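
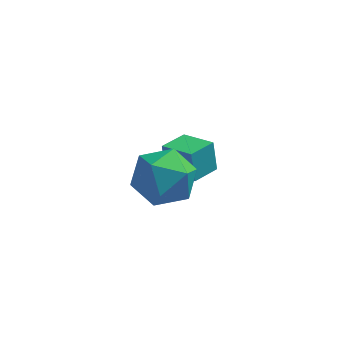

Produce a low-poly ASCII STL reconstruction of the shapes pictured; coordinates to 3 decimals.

solid 
facet normal -0.554 -0.821 0.139
outer loop
vertex 3.302 0.607 -3.088
vertex 2.302 1.228 -3.407
vertex 3.462 0.319 -4.147
endloop
endfacet
facet normal 0.820 -0.509 0.262
outer loop
vertex 4.038 1.172 -4.293
vertex 3.302 0.607 -3.088
vertex 3.462 0.319 -4.147
endloop
endfacet
facet normal -0.554 -0.821 0.139
outer loop
vertex 3.462 0.319 -4.147
vertex 2.302 1.228 -3.407
vertex 2.462 0.94 -4.467
endloop
endfacet
facet normal 0.144 -0.260 -0.955
outer loop
vertex 2.462 0.94 -4.467
vertex 4.038 1.172 -4.293
vertex 3.462 0.319 -4.147
endloop
endfacet
facet normal -0.143 0.260 0.955
outer loop
vertex 3.302 0.607 -3.088
vertex 2.878 2.081 -3.553
vertex 2.302 1.228 -3.407
endloop
endfacet
facet normal 0.820 -0.509 0.262
outer loop
vertex 3.878 1.46 -3.233
vertex 3.302 0.607 -3.088
vertex 4.038 1.172 -4.293
endloop
endfacet
facet normal -0.144 0.260 0.955
outer loop
vertex 3.878 1.46 -3.233
vertex 2.878 2.081 -3.553
vertex 3.302 0.607 -3.088
endloop
endfacet
facet normal -0.820 0.509 -0.262
outer loop
vertex 2.302 1.228 -3.407
vertex 2.878 2.081 -3.553
vertex 2.462 0.94 -4.467
endloop
endfacet
facet normal 0.144 -0.259 -0.955
outer loop
vertex 3.038 1.793 -4.612
vertex 4.038 1.172 -4.293
vertex 2.462 0.94 -4.467
endloop
endfacet
facet normal -0.820 0.509 -0.262
outer loop
vertex 2.462 0.94 -4.467
vertex 2.878 2.081 -3.553
vertex 3.038 1.793 -4.612
endloop
endfacet
facet normal 0.554 0.821 -0.139
outer loop
vertex 3.038 1.793 -4.612
vertex 3.878 1.46 -3.233
vertex 4.038 1.172 -4.293
endloop
endfacet
facet normal 0.554 0.821 -0.139
outer loop
vertex 2.878 2.081 -3.553
vertex 3.878 1.46 -3.233
vertex 3.038 1.793 -4.612
endloop
endfacet
facet normal -0.817 -0.162 0.554
outer loop
vertex 2.028 -1.445 -1.309
vertex 1.923 -2.438 -1.754
vertex 2.514 -2.307 -0.844
endloop
endfacet
facet normal -0.364 0.275 0.890
outer loop
vertex 2.028 -1.445 -1.309
vertex 2.514 -2.307 -0.844
vertex 3.046 -1.355 -0.921
endloop
endfacet
facet normal -0.255 0.844 0.472
outer loop
vertex 2.028 -1.445 -1.309
vertex 3.046 -1.355 -0.921
vertex 2.784 -0.898 -1.879
endloop
endfacet
facet normal -0.640 0.758 -0.122
outer loop
vertex 2.028 -1.445 -1.309
vertex 2.784 -0.898 -1.879
vertex 2.09 -1.567 -2.394
endloop
endfacet
facet normal -0.988 0.137 -0.072
outer loop
vertex 2.028 -1.445 -1.309
vertex 2.09 -1.567 -2.394
vertex 1.923 -2.438 -1.754
endloop
endfacet
facet normal 0.258 -0.066 0.964
outer loop
vertex 3.046 -1.355 -0.921
vertex 2.514 -2.307 -0.844
vertex 3.57 -2.293 -1.126
endloop
endfacet
facet normal -0.475 -0.773 0.420
outer loop
vertex 2.514 -2.307 -0.844
vertex 1.923 -2.438 -1.754
vertex 2.876 -2.962 -1.641
endloop
endfacet
facet normal -0.752 -0.291 -0.592
outer loop
vertex 1.923 -2.438 -1.754
vertex 2.09 -1.567 -2.394
vertex 2.614 -2.505 -2.599
endloop
endfacet
facet normal -0.189 0.715 -0.673
outer loop
vertex 2.09 -1.567 -2.394
vertex 2.784 -0.898 -1.879
vertex 3.146 -1.553 -2.676
endloop
endfacet
facet normal 0.435 0.853 0.288
outer loop
vertex 2.784 -0.898 -1.879
vertex 3.046 -1.355 -0.921
vertex 3.737 -1.422 -1.766
endloop
endfacet
facet normal 0.640 -0.758 0.122
outer loop
vertex 3.632 -2.415 -2.211
vertex 3.57 -2.293 -1.126
vertex 2.876 -2.962 -1.641
endloop
endfacet
facet normal 0.255 -0.844 -0.472
outer loop
vertex 3.632 -2.415 -2.211
vertex 2.876 -2.962 -1.641
vertex 2.614 -2.505 -2.599
endloop
endfacet
facet normal 0.364 -0.275 -0.890
outer loop
vertex 3.632 -2.415 -2.211
vertex 2.614 -2.505 -2.599
vertex 3.146 -1.553 -2.676
endloop
endfacet
facet normal 0.817 0.162 -0.554
outer loop
vertex 3.632 -2.415 -2.211
vertex 3.146 -1.553 -2.676
vertex 3.737 -1.422 -1.766
endloop
endfacet
facet normal 0.988 -0.137 0.072
outer loop
vertex 3.632 -2.415 -2.211
vertex 3.737 -1.422 -1.766
vertex 3.57 -2.293 -1.126
endloop
endfacet
facet normal 0.189 -0.715 0.673
outer loop
vertex 2.876 -2.962 -1.641
vertex 3.57 -2.293 -1.126
vertex 2.514 -2.307 -0.844
endloop
endfacet
facet normal -0.435 -0.853 -0.288
outer loop
vertex 2.614 -2.505 -2.599
vertex 2.876 -2.962 -1.641
vertex 1.923 -2.438 -1.754
endloop
endfacet
facet normal -0.258 0.066 -0.964
outer loop
vertex 3.146 -1.553 -2.676
vertex 2.614 -2.505 -2.599
vertex 2.09 -1.567 -2.394
endloop
endfacet
facet normal 0.475 0.773 -0.420
outer loop
vertex 3.737 -1.422 -1.766
vertex 3.146 -1.553 -2.676
vertex 2.784 -0.898 -1.879
endloop
endfacet
facet normal 0.752 0.291 0.592
outer loop
vertex 3.57 -2.293 -1.126
vertex 3.737 -1.422 -1.766
vertex 3.046 -1.355 -0.921
endloop
endfacet

endsolid


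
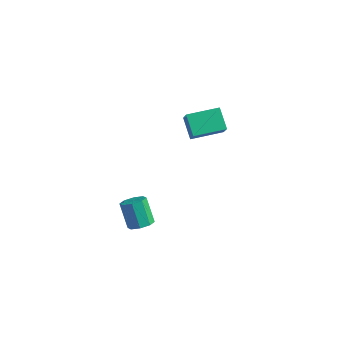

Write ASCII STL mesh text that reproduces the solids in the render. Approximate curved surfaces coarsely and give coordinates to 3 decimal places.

solid 
facet normal 0.486 -0.316 -0.815
outer loop
vertex -2.561 -3.205 -0.784
vertex -3.161 -3.629 -0.978
vertex -2.938 -2.916 -1.121
endloop
endfacet
facet normal 0.587 0.809 0.037
outer loop
vertex -2.561 -3.205 -0.784
vertex -2.938 -2.916 -1.121
vertex -3.358 -2.687 0.552
endloop
endfacet
facet normal 0.586 0.809 0.036
outer loop
vertex -3.358 -2.687 0.552
vertex -2.938 -2.916 -1.121
vertex -3.735 -2.399 0.216
endloop
endfacet
facet normal -0.486 0.315 0.815
outer loop
vertex -3.358 -2.687 0.552
vertex -3.735 -2.399 0.216
vertex -3.959 -3.111 0.358
endloop
endfacet
facet normal 0.486 -0.315 -0.815
outer loop
vertex -2.938 -2.916 -1.121
vertex -3.161 -3.629 -0.978
vertex -3.446 -3.045 -1.374
endloop
endfacet
facet normal -0.044 0.923 -0.383
outer loop
vertex -2.938 -2.916 -1.121
vertex -3.446 -3.045 -1.374
vertex -3.735 -2.399 0.216
endloop
endfacet
facet normal -0.044 0.923 -0.383
outer loop
vertex -3.735 -2.399 0.216
vertex -3.446 -3.045 -1.374
vertex -4.243 -2.528 -0.037
endloop
endfacet
facet normal -0.486 0.315 0.815
outer loop
vertex -3.735 -2.399 0.216
vertex -4.243 -2.528 -0.037
vertex -3.959 -3.111 0.358
endloop
endfacet
facet normal 0.486 -0.316 -0.815
outer loop
vertex -3.446 -3.045 -1.374
vertex -3.161 -3.629 -0.978
vertex -3.787 -3.516 -1.395
endloop
endfacet
facet normal -0.648 0.495 -0.578
outer loop
vertex -3.446 -3.045 -1.374
vertex -3.787 -3.516 -1.395
vertex -4.243 -2.528 -0.037
endloop
endfacet
facet normal -0.648 0.495 -0.578
outer loop
vertex -4.243 -2.528 -0.037
vertex -3.787 -3.516 -1.395
vertex -4.584 -2.999 -0.058
endloop
endfacet
facet normal -0.486 0.315 0.815
outer loop
vertex -4.243 -2.528 -0.037
vertex -4.584 -2.999 -0.058
vertex -3.959 -3.111 0.358
endloop
endfacet
facet normal 0.486 -0.316 -0.815
outer loop
vertex -3.787 -3.516 -1.395
vertex -3.161 -3.629 -0.978
vertex -3.762 -4.053 -1.172
endloop
endfacet
facet normal -0.873 -0.221 -0.435
outer loop
vertex -3.787 -3.516 -1.395
vertex -3.762 -4.053 -1.172
vertex -4.584 -2.999 -0.058
endloop
endfacet
facet normal -0.873 -0.221 -0.435
outer loop
vertex -4.584 -2.999 -0.058
vertex -3.762 -4.053 -1.172
vertex -4.559 -3.535 0.164
endloop
endfacet
facet normal -0.486 0.315 0.815
outer loop
vertex -4.584 -2.999 -0.058
vertex -4.559 -3.535 0.164
vertex -3.959 -3.111 0.358
endloop
endfacet
facet normal 0.486 -0.315 -0.815
outer loop
vertex -3.762 -4.053 -1.172
vertex -3.161 -3.629 -0.978
vertex -3.385 -4.341 -0.836
endloop
endfacet
facet normal -0.586 -0.809 -0.036
outer loop
vertex -3.762 -4.053 -1.172
vertex -3.385 -4.341 -0.836
vertex -4.559 -3.535 0.164
endloop
endfacet
facet normal -0.587 -0.809 -0.037
outer loop
vertex -4.559 -3.535 0.164
vertex -3.385 -4.341 -0.836
vertex -4.182 -3.824 0.501
endloop
endfacet
facet normal -0.486 0.316 0.815
outer loop
vertex -4.559 -3.535 0.164
vertex -4.182 -3.824 0.501
vertex -3.959 -3.111 0.358
endloop
endfacet
facet normal 0.486 -0.315 -0.815
outer loop
vertex -3.385 -4.341 -0.836
vertex -3.161 -3.629 -0.978
vertex -2.877 -4.212 -0.583
endloop
endfacet
facet normal 0.044 -0.923 0.383
outer loop
vertex -3.385 -4.341 -0.836
vertex -2.877 -4.212 -0.583
vertex -4.182 -3.824 0.501
endloop
endfacet
facet normal 0.044 -0.923 0.383
outer loop
vertex -4.182 -3.824 0.501
vertex -2.877 -4.212 -0.583
vertex -3.674 -3.695 0.754
endloop
endfacet
facet normal -0.486 0.315 0.815
outer loop
vertex -4.182 -3.824 0.501
vertex -3.674 -3.695 0.754
vertex -3.959 -3.111 0.358
endloop
endfacet
facet normal 0.486 -0.315 -0.815
outer loop
vertex -2.877 -4.212 -0.583
vertex -3.161 -3.629 -0.978
vertex -2.536 -3.741 -0.562
endloop
endfacet
facet normal 0.648 -0.495 0.578
outer loop
vertex -2.877 -4.212 -0.583
vertex -2.536 -3.741 -0.562
vertex -3.674 -3.695 0.754
endloop
endfacet
facet normal 0.648 -0.495 0.578
outer loop
vertex -3.674 -3.695 0.754
vertex -2.536 -3.741 -0.562
vertex -3.333 -3.224 0.775
endloop
endfacet
facet normal -0.486 0.316 0.815
outer loop
vertex -3.674 -3.695 0.754
vertex -3.333 -3.224 0.775
vertex -3.959 -3.111 0.358
endloop
endfacet
facet normal 0.486 -0.315 -0.815
outer loop
vertex -2.536 -3.741 -0.562
vertex -3.161 -3.629 -0.978
vertex -2.561 -3.205 -0.784
endloop
endfacet
facet normal 0.873 0.221 0.435
outer loop
vertex -2.536 -3.741 -0.562
vertex -2.561 -3.205 -0.784
vertex -3.333 -3.224 0.775
endloop
endfacet
facet normal 0.873 0.221 0.435
outer loop
vertex -3.333 -3.224 0.775
vertex -2.561 -3.205 -0.784
vertex -3.358 -2.687 0.552
endloop
endfacet
facet normal -0.486 0.316 0.815
outer loop
vertex -3.333 -3.224 0.775
vertex -3.358 -2.687 0.552
vertex -3.959 -3.111 0.358
endloop
endfacet
facet normal -0.690 -0.722 -0.044
outer loop
vertex -3.132 2.222 1.922
vertex -4.033 3.03 2.792
vertex -3.594 2.72 0.981
endloop
endfacet
facet normal 0.604 -0.542 -0.584
outer loop
vertex -2.227 4.15 1.068
vertex -3.132 2.222 1.922
vertex -3.594 2.72 0.981
endloop
endfacet
facet normal -0.691 -0.722 -0.044
outer loop
vertex -3.594 2.72 0.981
vertex -4.033 3.03 2.792
vertex -4.494 3.528 1.851
endloop
endfacet
facet normal -0.398 0.430 -0.811
outer loop
vertex -4.494 3.528 1.851
vertex -2.227 4.15 1.068
vertex -3.594 2.72 0.981
endloop
endfacet
facet normal 0.398 -0.430 0.811
outer loop
vertex -3.132 2.222 1.922
vertex -2.666 4.46 2.879
vertex -4.033 3.03 2.792
endloop
endfacet
facet normal 0.605 -0.542 -0.583
outer loop
vertex -1.766 3.652 2.009
vertex -3.132 2.222 1.922
vertex -2.227 4.15 1.068
endloop
endfacet
facet normal 0.398 -0.430 0.811
outer loop
vertex -1.766 3.652 2.009
vertex -2.666 4.46 2.879
vertex -3.132 2.222 1.922
endloop
endfacet
facet normal -0.605 0.542 0.583
outer loop
vertex -4.033 3.03 2.792
vertex -2.666 4.46 2.879
vertex -4.494 3.528 1.851
endloop
endfacet
facet normal -0.398 0.429 -0.811
outer loop
vertex -3.128 4.958 1.938
vertex -2.227 4.15 1.068
vertex -4.494 3.528 1.851
endloop
endfacet
facet normal -0.605 0.542 0.584
outer loop
vertex -4.494 3.528 1.851
vertex -2.666 4.46 2.879
vertex -3.128 4.958 1.938
endloop
endfacet
facet normal 0.690 0.722 0.044
outer loop
vertex -3.128 4.958 1.938
vertex -1.766 3.652 2.009
vertex -2.227 4.15 1.068
endloop
endfacet
facet normal 0.690 0.722 0.043
outer loop
vertex -2.666 4.46 2.879
vertex -1.766 3.652 2.009
vertex -3.128 4.958 1.938
endloop
endfacet

endsolid


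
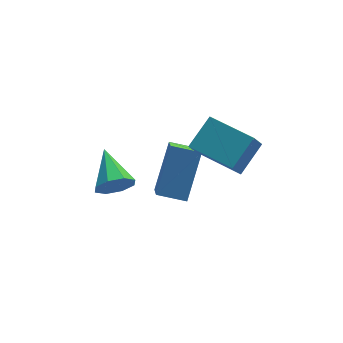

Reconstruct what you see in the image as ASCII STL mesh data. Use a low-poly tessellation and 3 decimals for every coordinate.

solid 
facet normal -0.896 0.383 0.224
outer loop
vertex 1.503 1.395 -2.356
vertex 2.269 2.382 -0.979
vertex 1.705 2.325 -3.135
endloop
endfacet
facet normal -0.412 -0.531 -0.741
outer loop
vertex 2.611 1.938 -3.361
vertex 1.503 1.395 -2.356
vertex 1.705 2.325 -3.135
endloop
endfacet
facet normal -0.896 0.383 0.224
outer loop
vertex 1.705 2.325 -3.135
vertex 2.269 2.382 -0.979
vertex 2.472 3.312 -1.758
endloop
endfacet
facet normal 0.165 0.756 -0.634
outer loop
vertex 2.472 3.312 -1.758
vertex 2.611 1.938 -3.361
vertex 1.705 2.325 -3.135
endloop
endfacet
facet normal -0.165 -0.756 0.634
outer loop
vertex 1.503 1.395 -2.356
vertex 3.175 1.995 -1.205
vertex 2.269 2.382 -0.979
endloop
endfacet
facet normal -0.412 -0.531 -0.741
outer loop
vertex 2.408 1.008 -2.582
vertex 1.503 1.395 -2.356
vertex 2.611 1.938 -3.361
endloop
endfacet
facet normal -0.165 -0.756 0.634
outer loop
vertex 2.408 1.008 -2.582
vertex 3.175 1.995 -1.205
vertex 1.503 1.395 -2.356
endloop
endfacet
facet normal 0.412 0.531 0.741
outer loop
vertex 2.269 2.382 -0.979
vertex 3.175 1.995 -1.205
vertex 2.472 3.312 -1.758
endloop
endfacet
facet normal 0.165 0.756 -0.634
outer loop
vertex 3.377 2.925 -1.984
vertex 2.611 1.938 -3.361
vertex 2.472 3.312 -1.758
endloop
endfacet
facet normal 0.412 0.531 0.741
outer loop
vertex 2.472 3.312 -1.758
vertex 3.175 1.995 -1.205
vertex 3.377 2.925 -1.984
endloop
endfacet
facet normal 0.896 -0.383 -0.224
outer loop
vertex 3.377 2.925 -1.984
vertex 2.408 1.008 -2.582
vertex 2.611 1.938 -3.361
endloop
endfacet
facet normal 0.896 -0.383 -0.225
outer loop
vertex 3.175 1.995 -1.205
vertex 2.408 1.008 -2.582
vertex 3.377 2.925 -1.984
endloop
endfacet
facet normal -0.422 -0.358 0.833
outer loop
vertex 4.537 0.949 0.231
vertex 3.518 2.308 0.299
vertex 3.659 0.326 -0.481
endloop
endfacet
facet normal 0.600 -0.799 -0.041
outer loop
vertex 4.042 0.652 -1.239
vertex 4.537 0.949 0.231
vertex 3.659 0.326 -0.481
endloop
endfacet
facet normal -0.421 -0.358 0.833
outer loop
vertex 3.659 0.326 -0.481
vertex 3.518 2.308 0.299
vertex 2.64 1.686 -0.412
endloop
endfacet
facet normal -0.681 -0.482 -0.551
outer loop
vertex 2.64 1.686 -0.412
vertex 4.042 0.652 -1.239
vertex 3.659 0.326 -0.481
endloop
endfacet
facet normal 0.680 0.483 0.551
outer loop
vertex 4.537 0.949 0.231
vertex 3.901 2.634 -0.459
vertex 3.518 2.308 0.299
endloop
endfacet
facet normal 0.599 -0.800 -0.040
outer loop
vertex 4.92 1.274 -0.528
vertex 4.537 0.949 0.231
vertex 4.042 0.652 -1.239
endloop
endfacet
facet normal 0.681 0.483 0.550
outer loop
vertex 4.92 1.274 -0.528
vertex 3.901 2.634 -0.459
vertex 4.537 0.949 0.231
endloop
endfacet
facet normal -0.599 0.799 0.041
outer loop
vertex 3.518 2.308 0.299
vertex 3.901 2.634 -0.459
vertex 2.64 1.686 -0.412
endloop
endfacet
facet normal -0.681 -0.483 -0.550
outer loop
vertex 3.023 2.011 -1.171
vertex 4.042 0.652 -1.239
vertex 2.64 1.686 -0.412
endloop
endfacet
facet normal -0.599 0.799 0.040
outer loop
vertex 2.64 1.686 -0.412
vertex 3.901 2.634 -0.459
vertex 3.023 2.011 -1.171
endloop
endfacet
facet normal 0.421 0.358 -0.833
outer loop
vertex 3.023 2.011 -1.171
vertex 4.92 1.274 -0.528
vertex 4.042 0.652 -1.239
endloop
endfacet
facet normal 0.422 0.358 -0.833
outer loop
vertex 3.901 2.634 -0.459
vertex 4.92 1.274 -0.528
vertex 3.023 2.011 -1.171
endloop
endfacet
facet normal -0.009 -0.931 -0.366
outer loop
vertex 0.566 2.02 -2.531
vertex 0.284 1.792 -1.945
vertex 0.039 2.03 -2.544
endloop
endfacet
facet normal 0.031 0.701 -0.713
outer loop
vertex 0.566 2.02 -2.531
vertex 0.039 2.03 -2.544
vertex 0.296 3.188 -1.395
endloop
endfacet
facet normal -0.009 -0.931 -0.366
outer loop
vertex 0.039 2.03 -2.544
vertex 0.284 1.792 -1.945
vertex -0.346 1.901 -2.206
endloop
endfacet
facet normal -0.627 0.615 -0.479
outer loop
vertex 0.039 2.03 -2.544
vertex -0.346 1.901 -2.206
vertex 0.296 3.188 -1.395
endloop
endfacet
facet normal -0.009 -0.931 -0.366
outer loop
vertex -0.346 1.901 -2.206
vertex 0.284 1.792 -1.945
vertex -0.361 1.708 -1.715
endloop
endfacet
facet normal -0.917 0.381 0.122
outer loop
vertex -0.346 1.901 -2.206
vertex -0.361 1.708 -1.715
vertex 0.296 3.188 -1.395
endloop
endfacet
facet normal -0.009 -0.931 -0.366
outer loop
vertex -0.361 1.708 -1.715
vertex 0.284 1.792 -1.945
vertex 0.001 1.564 -1.358
endloop
endfacet
facet normal -0.667 0.138 0.732
outer loop
vertex -0.361 1.708 -1.715
vertex 0.001 1.564 -1.358
vertex 0.296 3.188 -1.395
endloop
endfacet
facet normal -0.009 -0.931 -0.366
outer loop
vertex 0.001 1.564 -1.358
vertex 0.284 1.792 -1.945
vertex 0.529 1.554 -1.345
endloop
endfacet
facet normal -0.024 0.027 0.999
outer loop
vertex 0.001 1.564 -1.358
vertex 0.529 1.554 -1.345
vertex 0.296 3.188 -1.395
endloop
endfacet
facet normal -0.007 -0.931 -0.366
outer loop
vertex 0.529 1.554 -1.345
vertex 0.284 1.792 -1.945
vertex 0.913 1.684 -1.683
endloop
endfacet
facet normal 0.634 0.114 0.765
outer loop
vertex 0.529 1.554 -1.345
vertex 0.913 1.684 -1.683
vertex 0.296 3.188 -1.395
endloop
endfacet
facet normal -0.008 -0.931 -0.365
outer loop
vertex 0.913 1.684 -1.683
vertex 0.284 1.792 -1.945
vertex 0.929 1.877 -2.175
endloop
endfacet
facet normal 0.923 0.347 0.166
outer loop
vertex 0.913 1.684 -1.683
vertex 0.929 1.877 -2.175
vertex 0.296 3.188 -1.395
endloop
endfacet
facet normal -0.008 -0.931 -0.366
outer loop
vertex 0.929 1.877 -2.175
vertex 0.284 1.792 -1.945
vertex 0.566 2.02 -2.531
endloop
endfacet
facet normal 0.672 0.591 -0.448
outer loop
vertex 0.929 1.877 -2.175
vertex 0.566 2.02 -2.531
vertex 0.296 3.188 -1.395
endloop
endfacet

endsolid


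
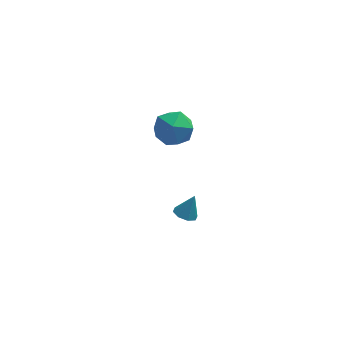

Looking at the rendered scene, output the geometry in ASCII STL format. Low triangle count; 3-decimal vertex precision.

solid 
facet normal -0.371 -0.231 -0.899
outer loop
vertex 0.95 -2.336 -4.006
vertex 0.616 -2.78 -3.754
vertex 0.528 -2.187 -3.87
endloop
endfacet
facet normal 0.356 0.931 0.084
outer loop
vertex 0.95 -2.336 -4.006
vertex 0.528 -2.187 -3.87
vertex 1.064 -2.5 -2.666
endloop
endfacet
facet normal -0.370 -0.231 -0.900
outer loop
vertex 0.528 -2.187 -3.87
vertex 0.616 -2.78 -3.754
vertex 0.158 -2.386 -3.667
endloop
endfacet
facet normal -0.283 0.890 0.357
outer loop
vertex 0.528 -2.187 -3.87
vertex 0.158 -2.386 -3.667
vertex 1.064 -2.5 -2.666
endloop
endfacet
facet normal -0.370 -0.231 -0.900
outer loop
vertex 0.158 -2.386 -3.667
vertex 0.616 -2.78 -3.754
vertex 0.056 -2.815 -3.515
endloop
endfacet
facet normal -0.662 0.385 0.643
outer loop
vertex 0.158 -2.386 -3.667
vertex 0.056 -2.815 -3.515
vertex 1.064 -2.5 -2.666
endloop
endfacet
facet normal -0.370 -0.231 -0.900
outer loop
vertex 0.056 -2.815 -3.515
vertex 0.616 -2.78 -3.754
vertex 0.282 -3.224 -3.503
endloop
endfacet
facet normal -0.563 -0.288 0.775
outer loop
vertex 0.056 -2.815 -3.515
vertex 0.282 -3.224 -3.503
vertex 1.064 -2.5 -2.666
endloop
endfacet
facet normal -0.370 -0.231 -0.900
outer loop
vertex 0.282 -3.224 -3.503
vertex 0.616 -2.78 -3.754
vertex 0.703 -3.372 -3.638
endloop
endfacet
facet normal -0.042 -0.736 0.676
outer loop
vertex 0.282 -3.224 -3.503
vertex 0.703 -3.372 -3.638
vertex 1.064 -2.5 -2.666
endloop
endfacet
facet normal -0.371 -0.231 -0.900
outer loop
vertex 0.703 -3.372 -3.638
vertex 0.616 -2.78 -3.754
vertex 1.074 -3.173 -3.842
endloop
endfacet
facet normal 0.595 -0.696 0.403
outer loop
vertex 0.703 -3.372 -3.638
vertex 1.074 -3.173 -3.842
vertex 1.064 -2.5 -2.666
endloop
endfacet
facet normal -0.371 -0.231 -0.900
outer loop
vertex 1.074 -3.173 -3.842
vertex 0.616 -2.78 -3.754
vertex 1.176 -2.744 -3.994
endloop
endfacet
facet normal 0.975 -0.190 0.117
outer loop
vertex 1.074 -3.173 -3.842
vertex 1.176 -2.744 -3.994
vertex 1.064 -2.5 -2.666
endloop
endfacet
facet normal -0.371 -0.232 -0.899
outer loop
vertex 1.176 -2.744 -3.994
vertex 0.616 -2.78 -3.754
vertex 0.95 -2.336 -4.006
endloop
endfacet
facet normal 0.875 0.484 -0.015
outer loop
vertex 1.176 -2.744 -3.994
vertex 0.95 -2.336 -4.006
vertex 1.064 -2.5 -2.666
endloop
endfacet
facet normal -0.988 -0.004 0.155
outer loop
vertex -0.768 -2.261 2.315
vertex -0.709 -3.25 2.667
vertex -0.607 -2.447 3.338
endloop
endfacet
facet normal -0.721 0.653 0.232
outer loop
vertex -0.768 -2.261 2.315
vertex -0.607 -2.447 3.338
vertex -0.072 -1.684 2.852
endloop
endfacet
facet normal -0.400 0.835 -0.378
outer loop
vertex -0.768 -2.261 2.315
vertex -0.072 -1.684 2.852
vertex 0.157 -2.015 1.88
endloop
endfacet
facet normal -0.469 0.289 -0.834
outer loop
vertex -0.768 -2.261 2.315
vertex 0.157 -2.015 1.88
vertex -0.237 -2.983 1.766
endloop
endfacet
facet normal -0.833 -0.229 -0.504
outer loop
vertex -0.768 -2.261 2.315
vertex -0.237 -2.983 1.766
vertex -0.709 -3.25 2.667
endloop
endfacet
facet normal -0.222 0.630 0.744
outer loop
vertex -0.072 -1.684 2.852
vertex -0.607 -2.447 3.338
vertex 0.417 -2.317 3.534
endloop
endfacet
facet normal -0.656 -0.433 0.618
outer loop
vertex -0.607 -2.447 3.338
vertex -0.709 -3.25 2.667
vertex 0.023 -3.285 3.42
endloop
endfacet
facet normal -0.406 -0.796 -0.448
outer loop
vertex -0.709 -3.25 2.667
vertex -0.237 -2.983 1.766
vertex 0.252 -3.616 2.448
endloop
endfacet
facet normal 0.183 0.041 -0.982
outer loop
vertex -0.237 -2.983 1.766
vertex 0.157 -2.015 1.88
vertex 0.787 -2.853 1.962
endloop
endfacet
facet normal 0.296 0.923 -0.245
outer loop
vertex 0.157 -2.015 1.88
vertex -0.072 -1.684 2.852
vertex 0.889 -2.05 2.633
endloop
endfacet
facet normal 0.469 -0.289 0.834
outer loop
vertex 0.948 -3.039 2.985
vertex 0.417 -2.317 3.534
vertex 0.023 -3.285 3.42
endloop
endfacet
facet normal 0.400 -0.835 0.378
outer loop
vertex 0.948 -3.039 2.985
vertex 0.023 -3.285 3.42
vertex 0.252 -3.616 2.448
endloop
endfacet
facet normal 0.721 -0.653 -0.232
outer loop
vertex 0.948 -3.039 2.985
vertex 0.252 -3.616 2.448
vertex 0.787 -2.853 1.962
endloop
endfacet
facet normal 0.988 0.004 -0.155
outer loop
vertex 0.948 -3.039 2.985
vertex 0.787 -2.853 1.962
vertex 0.889 -2.05 2.633
endloop
endfacet
facet normal 0.833 0.229 0.504
outer loop
vertex 0.948 -3.039 2.985
vertex 0.889 -2.05 2.633
vertex 0.417 -2.317 3.534
endloop
endfacet
facet normal -0.183 -0.041 0.982
outer loop
vertex 0.023 -3.285 3.42
vertex 0.417 -2.317 3.534
vertex -0.607 -2.447 3.338
endloop
endfacet
facet normal -0.296 -0.923 0.245
outer loop
vertex 0.252 -3.616 2.448
vertex 0.023 -3.285 3.42
vertex -0.709 -3.25 2.667
endloop
endfacet
facet normal 0.222 -0.630 -0.744
outer loop
vertex 0.787 -2.853 1.962
vertex 0.252 -3.616 2.448
vertex -0.237 -2.983 1.766
endloop
endfacet
facet normal 0.656 0.433 -0.618
outer loop
vertex 0.889 -2.05 2.633
vertex 0.787 -2.853 1.962
vertex 0.157 -2.015 1.88
endloop
endfacet
facet normal 0.406 0.796 0.448
outer loop
vertex 0.417 -2.317 3.534
vertex 0.889 -2.05 2.633
vertex -0.072 -1.684 2.852
endloop
endfacet

endsolid


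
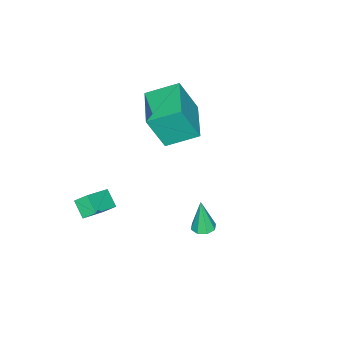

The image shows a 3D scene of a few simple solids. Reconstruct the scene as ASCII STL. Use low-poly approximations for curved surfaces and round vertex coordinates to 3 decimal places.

solid 
facet normal -0.409 -0.700 0.585
outer loop
vertex 2.197 -2.623 -1.778
vertex 1.969 -2.044 -1.244
vertex 0.753 -2.45 -2.58
endloop
endfacet
facet normal 0.277 -0.706 -0.652
outer loop
vertex 1.171 -1.736 -3.176
vertex 2.197 -2.623 -1.778
vertex 0.753 -2.45 -2.58
endloop
endfacet
facet normal -0.409 -0.701 0.585
outer loop
vertex 0.753 -2.45 -2.58
vertex 1.969 -2.044 -1.244
vertex 0.526 -1.871 -2.045
endloop
endfacet
facet normal -0.869 0.106 -0.483
outer loop
vertex 0.526 -1.871 -2.045
vertex 1.171 -1.736 -3.176
vertex 0.753 -2.45 -2.58
endloop
endfacet
facet normal 0.869 -0.104 0.484
outer loop
vertex 2.197 -2.623 -1.778
vertex 2.387 -1.33 -1.84
vertex 1.969 -2.044 -1.244
endloop
endfacet
facet normal 0.277 -0.706 -0.651
outer loop
vertex 2.614 -1.909 -2.375
vertex 2.197 -2.623 -1.778
vertex 1.171 -1.736 -3.176
endloop
endfacet
facet normal 0.870 -0.105 0.482
outer loop
vertex 2.614 -1.909 -2.375
vertex 2.387 -1.33 -1.84
vertex 2.197 -2.623 -1.778
endloop
endfacet
facet normal -0.277 0.706 0.652
outer loop
vertex 1.969 -2.044 -1.244
vertex 2.387 -1.33 -1.84
vertex 0.526 -1.871 -2.045
endloop
endfacet
facet normal -0.869 0.104 -0.483
outer loop
vertex 0.943 -1.157 -2.642
vertex 1.171 -1.736 -3.176
vertex 0.526 -1.871 -2.045
endloop
endfacet
facet normal -0.277 0.706 0.651
outer loop
vertex 0.526 -1.871 -2.045
vertex 2.387 -1.33 -1.84
vertex 0.943 -1.157 -2.642
endloop
endfacet
facet normal 0.409 0.700 -0.585
outer loop
vertex 0.943 -1.157 -2.642
vertex 2.614 -1.909 -2.375
vertex 1.171 -1.736 -3.176
endloop
endfacet
facet normal 0.409 0.701 -0.585
outer loop
vertex 2.387 -1.33 -1.84
vertex 2.614 -1.909 -2.375
vertex 0.943 -1.157 -2.642
endloop
endfacet
facet normal 0.071 0.130 -0.989
outer loop
vertex 1.596 4.016 -1.198
vertex 1.2 3.6 -1.281
vertex 1.182 4.175 -1.207
endloop
endfacet
facet normal 0.314 0.843 0.437
outer loop
vertex 1.596 4.016 -1.198
vertex 1.182 4.175 -1.207
vertex 1.08 3.38 0.401
endloop
endfacet
facet normal 0.070 0.129 -0.989
outer loop
vertex 1.182 4.175 -1.207
vertex 1.2 3.6 -1.281
vertex 0.778 3.997 -1.259
endloop
endfacet
facet normal -0.413 0.826 0.382
outer loop
vertex 1.182 4.175 -1.207
vertex 0.778 3.997 -1.259
vertex 1.08 3.38 0.401
endloop
endfacet
facet normal 0.071 0.130 -0.989
outer loop
vertex 0.778 3.997 -1.259
vertex 1.2 3.6 -1.281
vertex 0.622 3.587 -1.324
endloop
endfacet
facet normal -0.912 0.303 0.278
outer loop
vertex 0.778 3.997 -1.259
vertex 0.622 3.587 -1.324
vertex 1.08 3.38 0.401
endloop
endfacet
facet normal 0.071 0.128 -0.989
outer loop
vertex 0.622 3.587 -1.324
vertex 1.2 3.6 -1.281
vertex 0.804 3.184 -1.363
endloop
endfacet
facet normal -0.889 -0.419 0.186
outer loop
vertex 0.622 3.587 -1.324
vertex 0.804 3.184 -1.363
vertex 1.08 3.38 0.401
endloop
endfacet
facet normal 0.069 0.130 -0.989
outer loop
vertex 0.804 3.184 -1.363
vertex 1.2 3.6 -1.281
vertex 1.219 3.025 -1.355
endloop
endfacet
facet normal -0.356 -0.921 0.158
outer loop
vertex 0.804 3.184 -1.363
vertex 1.219 3.025 -1.355
vertex 1.08 3.38 0.401
endloop
endfacet
facet normal 0.070 0.130 -0.989
outer loop
vertex 1.219 3.025 -1.355
vertex 1.2 3.6 -1.281
vertex 1.622 3.203 -1.303
endloop
endfacet
facet normal 0.372 -0.904 0.212
outer loop
vertex 1.219 3.025 -1.355
vertex 1.622 3.203 -1.303
vertex 1.08 3.38 0.401
endloop
endfacet
facet normal 0.071 0.130 -0.989
outer loop
vertex 1.622 3.203 -1.303
vertex 1.2 3.6 -1.281
vertex 1.778 3.613 -1.238
endloop
endfacet
facet normal 0.869 -0.381 0.316
outer loop
vertex 1.622 3.203 -1.303
vertex 1.778 3.613 -1.238
vertex 1.08 3.38 0.401
endloop
endfacet
facet normal 0.071 0.130 -0.989
outer loop
vertex 1.778 3.613 -1.238
vertex 1.2 3.6 -1.281
vertex 1.596 4.016 -1.198
endloop
endfacet
facet normal 0.846 0.342 0.409
outer loop
vertex 1.778 3.613 -1.238
vertex 1.596 4.016 -1.198
vertex 1.08 3.38 0.401
endloop
endfacet
facet normal -0.483 0.775 0.408
outer loop
vertex -4.601 -0.979 2.165
vertex -2.762 0.191 2.121
vertex -5.108 -0.257 0.193
endloop
endfacet
facet normal -0.843 -0.537 0.020
outer loop
vertex -4.238 -1.651 -0.541
vertex -4.601 -0.979 2.165
vertex -5.108 -0.257 0.193
endloop
endfacet
facet normal -0.483 0.775 0.408
outer loop
vertex -5.108 -0.257 0.193
vertex -2.762 0.191 2.121
vertex -3.269 0.913 0.149
endloop
endfacet
facet normal -0.235 0.334 -0.913
outer loop
vertex -3.269 0.913 0.149
vertex -4.238 -1.651 -0.541
vertex -5.108 -0.257 0.193
endloop
endfacet
facet normal 0.235 -0.334 0.913
outer loop
vertex -4.601 -0.979 2.165
vertex -1.892 -1.203 1.387
vertex -2.762 0.191 2.121
endloop
endfacet
facet normal -0.843 -0.537 0.020
outer loop
vertex -3.731 -2.373 1.431
vertex -4.601 -0.979 2.165
vertex -4.238 -1.651 -0.541
endloop
endfacet
facet normal 0.235 -0.334 0.913
outer loop
vertex -3.731 -2.373 1.431
vertex -1.892 -1.203 1.387
vertex -4.601 -0.979 2.165
endloop
endfacet
facet normal 0.843 0.537 -0.020
outer loop
vertex -2.762 0.191 2.121
vertex -1.892 -1.203 1.387
vertex -3.269 0.913 0.149
endloop
endfacet
facet normal -0.235 0.334 -0.913
outer loop
vertex -2.399 -0.481 -0.585
vertex -4.238 -1.651 -0.541
vertex -3.269 0.913 0.149
endloop
endfacet
facet normal 0.843 0.537 -0.020
outer loop
vertex -3.269 0.913 0.149
vertex -1.892 -1.203 1.387
vertex -2.399 -0.481 -0.585
endloop
endfacet
facet normal 0.483 -0.775 -0.408
outer loop
vertex -2.399 -0.481 -0.585
vertex -3.731 -2.373 1.431
vertex -4.238 -1.651 -0.541
endloop
endfacet
facet normal 0.483 -0.775 -0.408
outer loop
vertex -1.892 -1.203 1.387
vertex -3.731 -2.373 1.431
vertex -2.399 -0.481 -0.585
endloop
endfacet

endsolid


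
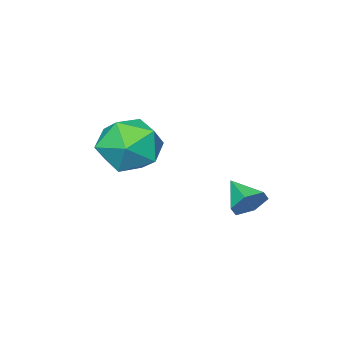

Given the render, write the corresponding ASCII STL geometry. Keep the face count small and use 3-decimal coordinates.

solid 
facet normal 0.222 0.851 -0.476
outer loop
vertex -0.263 -0.119 -0.23
vertex -0.683 -0.28 -0.714
vertex -0.896 0.066 -0.194
endloop
endfacet
facet normal 0.062 0.019 0.998
outer loop
vertex -0.263 -0.119 -0.23
vertex -0.896 0.066 -0.194
vertex -0.937 -1.26 -0.166
endloop
endfacet
facet normal 0.220 0.851 -0.476
outer loop
vertex -0.896 0.066 -0.194
vertex -0.683 -0.28 -0.714
vertex -1.315 -0.096 -0.677
endloop
endfacet
facet normal -0.761 0.037 0.648
outer loop
vertex -0.896 0.066 -0.194
vertex -1.315 -0.096 -0.677
vertex -0.937 -1.26 -0.166
endloop
endfacet
facet normal 0.220 0.851 -0.476
outer loop
vertex -1.315 -0.096 -0.677
vertex -0.683 -0.28 -0.714
vertex -1.102 -0.442 -1.197
endloop
endfacet
facet normal -0.923 -0.360 -0.138
outer loop
vertex -1.315 -0.096 -0.677
vertex -1.102 -0.442 -1.197
vertex -0.937 -1.26 -0.166
endloop
endfacet
facet normal 0.220 0.851 -0.476
outer loop
vertex -1.102 -0.442 -1.197
vertex -0.683 -0.28 -0.714
vertex -0.47 -0.626 -1.234
endloop
endfacet
facet normal -0.260 -0.776 -0.574
outer loop
vertex -1.102 -0.442 -1.197
vertex -0.47 -0.626 -1.234
vertex -0.937 -1.26 -0.166
endloop
endfacet
facet normal 0.222 0.851 -0.476
outer loop
vertex -0.47 -0.626 -1.234
vertex -0.683 -0.28 -0.714
vertex -0.05 -0.465 -0.75
endloop
endfacet
facet normal 0.564 -0.795 -0.225
outer loop
vertex -0.47 -0.626 -1.234
vertex -0.05 -0.465 -0.75
vertex -0.937 -1.26 -0.166
endloop
endfacet
facet normal 0.222 0.851 -0.476
outer loop
vertex -0.05 -0.465 -0.75
vertex -0.683 -0.28 -0.714
vertex -0.263 -0.119 -0.23
endloop
endfacet
facet normal 0.726 -0.397 0.562
outer loop
vertex -0.05 -0.465 -0.75
vertex -0.263 -0.119 -0.23
vertex -0.937 -1.26 -0.166
endloop
endfacet
facet normal -0.763 0.363 0.535
outer loop
vertex -0.304 -3.397 0.953
vertex -0.053 -4.141 1.816
vertex 0.438 -3.082 1.797
endloop
endfacet
facet normal -0.490 0.865 0.108
outer loop
vertex -0.304 -3.397 0.953
vertex 0.438 -3.082 1.797
vertex 0.67 -2.812 0.685
endloop
endfacet
facet normal -0.534 0.630 -0.565
outer loop
vertex -0.304 -3.397 0.953
vertex 0.67 -2.812 0.685
vertex 0.323 -3.704 0.018
endloop
endfacet
facet normal -0.833 -0.017 -0.553
outer loop
vertex -0.304 -3.397 0.953
vertex 0.323 -3.704 0.018
vertex -0.123 -4.526 0.716
endloop
endfacet
facet normal -0.975 -0.183 0.126
outer loop
vertex -0.304 -3.397 0.953
vertex -0.123 -4.526 0.716
vertex -0.053 -4.141 1.816
endloop
endfacet
facet normal 0.200 0.942 0.270
outer loop
vertex 0.67 -2.812 0.685
vertex 0.438 -3.082 1.797
vertex 1.523 -3.194 1.384
endloop
endfacet
facet normal -0.241 0.129 0.962
outer loop
vertex 0.438 -3.082 1.797
vertex -0.053 -4.141 1.816
vertex 1.077 -4.016 2.082
endloop
endfacet
facet normal -0.584 -0.754 0.301
outer loop
vertex -0.053 -4.141 1.816
vertex -0.123 -4.526 0.716
vertex 0.73 -4.908 1.415
endloop
endfacet
facet normal -0.354 -0.486 -0.799
outer loop
vertex -0.123 -4.526 0.716
vertex 0.323 -3.704 0.018
vertex 0.962 -4.638 0.303
endloop
endfacet
facet normal 0.130 0.561 -0.818
outer loop
vertex 0.323 -3.704 0.018
vertex 0.67 -2.812 0.685
vertex 1.453 -3.579 0.284
endloop
endfacet
facet normal 0.833 0.017 0.553
outer loop
vertex 1.704 -4.323 1.147
vertex 1.523 -3.194 1.384
vertex 1.077 -4.016 2.082
endloop
endfacet
facet normal 0.534 -0.630 0.565
outer loop
vertex 1.704 -4.323 1.147
vertex 1.077 -4.016 2.082
vertex 0.73 -4.908 1.415
endloop
endfacet
facet normal 0.490 -0.865 -0.108
outer loop
vertex 1.704 -4.323 1.147
vertex 0.73 -4.908 1.415
vertex 0.962 -4.638 0.303
endloop
endfacet
facet normal 0.763 -0.363 -0.535
outer loop
vertex 1.704 -4.323 1.147
vertex 0.962 -4.638 0.303
vertex 1.453 -3.579 0.284
endloop
endfacet
facet normal 0.975 0.183 -0.126
outer loop
vertex 1.704 -4.323 1.147
vertex 1.453 -3.579 0.284
vertex 1.523 -3.194 1.384
endloop
endfacet
facet normal 0.354 0.486 0.799
outer loop
vertex 1.077 -4.016 2.082
vertex 1.523 -3.194 1.384
vertex 0.438 -3.082 1.797
endloop
endfacet
facet normal -0.130 -0.561 0.818
outer loop
vertex 0.73 -4.908 1.415
vertex 1.077 -4.016 2.082
vertex -0.053 -4.141 1.816
endloop
endfacet
facet normal -0.200 -0.942 -0.270
outer loop
vertex 0.962 -4.638 0.303
vertex 0.73 -4.908 1.415
vertex -0.123 -4.526 0.716
endloop
endfacet
facet normal 0.241 -0.129 -0.962
outer loop
vertex 1.453 -3.579 0.284
vertex 0.962 -4.638 0.303
vertex 0.323 -3.704 0.018
endloop
endfacet
facet normal 0.584 0.754 -0.301
outer loop
vertex 1.523 -3.194 1.384
vertex 1.453 -3.579 0.284
vertex 0.67 -2.812 0.685
endloop
endfacet

endsolid


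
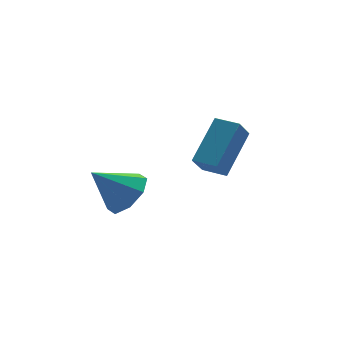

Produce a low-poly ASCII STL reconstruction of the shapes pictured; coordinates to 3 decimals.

solid 
facet normal -0.677 -0.410 -0.611
outer loop
vertex -0.3 -4.87 0.541
vertex -0.774 -4.036 0.507
vertex 0.267 -4.581 -0.282
endloop
endfacet
facet normal 0.495 -0.868 0.036
outer loop
vertex 1.614 -3.764 0.933
vertex -0.3 -4.87 0.541
vertex 0.267 -4.581 -0.282
endloop
endfacet
facet normal -0.677 -0.411 -0.610
outer loop
vertex 0.267 -4.581 -0.282
vertex -0.774 -4.036 0.507
vertex -0.208 -3.747 -0.316
endloop
endfacet
facet normal 0.545 0.278 -0.791
outer loop
vertex -0.208 -3.747 -0.316
vertex 1.614 -3.764 0.933
vertex 0.267 -4.581 -0.282
endloop
endfacet
facet normal -0.545 -0.278 0.791
outer loop
vertex -0.3 -4.87 0.541
vertex 0.573 -3.219 1.722
vertex -0.774 -4.036 0.507
endloop
endfacet
facet normal 0.495 -0.868 0.035
outer loop
vertex 1.048 -4.053 1.756
vertex -0.3 -4.87 0.541
vertex 1.614 -3.764 0.933
endloop
endfacet
facet normal -0.545 -0.278 0.791
outer loop
vertex 1.048 -4.053 1.756
vertex 0.573 -3.219 1.722
vertex -0.3 -4.87 0.541
endloop
endfacet
facet normal -0.495 0.868 -0.035
outer loop
vertex -0.774 -4.036 0.507
vertex 0.573 -3.219 1.722
vertex -0.208 -3.747 -0.316
endloop
endfacet
facet normal 0.545 0.277 -0.791
outer loop
vertex 1.14 -2.93 0.899
vertex 1.614 -3.764 0.933
vertex -0.208 -3.747 -0.316
endloop
endfacet
facet normal -0.494 0.869 -0.036
outer loop
vertex -0.208 -3.747 -0.316
vertex 0.573 -3.219 1.722
vertex 1.14 -2.93 0.899
endloop
endfacet
facet normal 0.678 0.410 0.610
outer loop
vertex 1.14 -2.93 0.899
vertex 1.048 -4.053 1.756
vertex 1.614 -3.764 0.933
endloop
endfacet
facet normal 0.677 0.411 0.611
outer loop
vertex 0.573 -3.219 1.722
vertex 1.048 -4.053 1.756
vertex 1.14 -2.93 0.899
endloop
endfacet
facet normal 0.664 -0.280 -0.694
outer loop
vertex -2.202 -2.965 -0.33
vertex -2.903 -3.43 -0.813
vertex -2.54 -2.531 -0.828
endloop
endfacet
facet normal 0.205 0.803 0.560
outer loop
vertex -2.202 -2.965 -0.33
vertex -2.54 -2.531 -0.828
vertex -3.997 -2.97 0.333
endloop
endfacet
facet normal 0.663 -0.279 -0.694
outer loop
vertex -2.54 -2.531 -0.828
vertex -2.903 -3.43 -0.813
vertex -3.091 -2.624 -1.317
endloop
endfacet
facet normal -0.231 0.970 0.076
outer loop
vertex -2.54 -2.531 -0.828
vertex -3.091 -2.624 -1.317
vertex -3.997 -2.97 0.333
endloop
endfacet
facet normal 0.664 -0.279 -0.694
outer loop
vertex -3.091 -2.624 -1.317
vertex -2.903 -3.43 -0.813
vertex -3.531 -3.189 -1.511
endloop
endfacet
facet normal -0.717 0.647 -0.258
outer loop
vertex -3.091 -2.624 -1.317
vertex -3.531 -3.189 -1.511
vertex -3.997 -2.97 0.333
endloop
endfacet
facet normal 0.663 -0.280 -0.694
outer loop
vertex -3.531 -3.189 -1.511
vertex -2.903 -3.43 -0.813
vertex -3.604 -3.896 -1.295
endloop
endfacet
facet normal -0.969 0.024 -0.248
outer loop
vertex -3.531 -3.189 -1.511
vertex -3.604 -3.896 -1.295
vertex -3.997 -2.97 0.333
endloop
endfacet
facet normal 0.663 -0.279 -0.695
outer loop
vertex -3.604 -3.896 -1.295
vertex -2.903 -3.43 -0.813
vertex -3.265 -4.33 -0.797
endloop
endfacet
facet normal -0.838 -0.536 0.103
outer loop
vertex -3.604 -3.896 -1.295
vertex -3.265 -4.33 -0.797
vertex -3.997 -2.97 0.333
endloop
endfacet
facet normal 0.664 -0.279 -0.694
outer loop
vertex -3.265 -4.33 -0.797
vertex -2.903 -3.43 -0.813
vertex -2.715 -4.237 -0.308
endloop
endfacet
facet normal -0.402 -0.703 0.586
outer loop
vertex -3.265 -4.33 -0.797
vertex -2.715 -4.237 -0.308
vertex -3.997 -2.97 0.333
endloop
endfacet
facet normal 0.663 -0.280 -0.694
outer loop
vertex -2.715 -4.237 -0.308
vertex -2.903 -3.43 -0.813
vertex -2.274 -3.672 -0.115
endloop
endfacet
facet normal 0.084 -0.380 0.921
outer loop
vertex -2.715 -4.237 -0.308
vertex -2.274 -3.672 -0.115
vertex -3.997 -2.97 0.333
endloop
endfacet
facet normal 0.663 -0.279 -0.694
outer loop
vertex -2.274 -3.672 -0.115
vertex -2.903 -3.43 -0.813
vertex -2.202 -2.965 -0.33
endloop
endfacet
facet normal 0.336 0.243 0.910
outer loop
vertex -2.274 -3.672 -0.115
vertex -2.202 -2.965 -0.33
vertex -3.997 -2.97 0.333
endloop
endfacet

endsolid


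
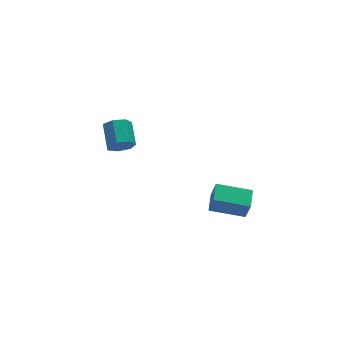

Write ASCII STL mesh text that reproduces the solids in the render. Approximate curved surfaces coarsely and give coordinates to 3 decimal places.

solid 
facet normal -0.281 -0.867 -0.411
outer loop
vertex -3.249 3.269 -2.095
vertex -3.91 3.209 -1.517
vertex -3.909 3.586 -2.313
endloop
endfacet
facet normal 0.418 0.276 -0.866
outer loop
vertex -3.249 3.269 -2.095
vertex -3.909 3.586 -2.313
vertex -2.789 4.691 -1.42
endloop
endfacet
facet normal 0.418 0.276 -0.866
outer loop
vertex -2.789 4.691 -1.42
vertex -3.909 3.586 -2.313
vertex -3.449 5.008 -1.638
endloop
endfacet
facet normal 0.281 0.867 0.412
outer loop
vertex -2.789 4.691 -1.42
vertex -3.449 5.008 -1.638
vertex -3.45 4.631 -0.843
endloop
endfacet
facet normal -0.280 -0.868 -0.411
outer loop
vertex -3.909 3.586 -2.313
vertex -3.91 3.209 -1.517
vertex -4.57 3.618 -1.931
endloop
endfacet
facet normal -0.416 0.496 -0.762
outer loop
vertex -3.909 3.586 -2.313
vertex -4.57 3.618 -1.931
vertex -3.449 5.008 -1.638
endloop
endfacet
facet normal -0.415 0.496 -0.763
outer loop
vertex -3.449 5.008 -1.638
vertex -4.57 3.618 -1.931
vertex -4.11 5.041 -1.257
endloop
endfacet
facet normal 0.281 0.867 0.412
outer loop
vertex -3.449 5.008 -1.638
vertex -4.11 5.041 -1.257
vertex -3.45 4.631 -0.843
endloop
endfacet
facet normal -0.280 -0.868 -0.411
outer loop
vertex -4.57 3.618 -1.931
vertex -3.91 3.209 -1.517
vertex -4.734 3.343 -1.238
endloop
endfacet
facet normal -0.936 0.343 -0.085
outer loop
vertex -4.57 3.618 -1.931
vertex -4.734 3.343 -1.238
vertex -4.11 5.041 -1.257
endloop
endfacet
facet normal -0.936 0.343 -0.085
outer loop
vertex -4.11 5.041 -1.257
vertex -4.734 3.343 -1.238
vertex -4.274 4.765 -0.564
endloop
endfacet
facet normal 0.280 0.867 0.412
outer loop
vertex -4.11 5.041 -1.257
vertex -4.274 4.765 -0.564
vertex -3.45 4.631 -0.843
endloop
endfacet
facet normal -0.281 -0.867 -0.412
outer loop
vertex -4.734 3.343 -1.238
vertex -3.91 3.209 -1.517
vertex -4.277 2.966 -0.756
endloop
endfacet
facet normal -0.750 -0.069 0.657
outer loop
vertex -4.734 3.343 -1.238
vertex -4.277 2.966 -0.756
vertex -4.274 4.765 -0.564
endloop
endfacet
facet normal -0.752 -0.069 0.656
outer loop
vertex -4.274 4.765 -0.564
vertex -4.277 2.966 -0.756
vertex -3.818 4.389 -0.081
endloop
endfacet
facet normal 0.280 0.868 0.411
outer loop
vertex -4.274 4.765 -0.564
vertex -3.818 4.389 -0.081
vertex -3.45 4.631 -0.843
endloop
endfacet
facet normal -0.280 -0.867 -0.412
outer loop
vertex -4.277 2.966 -0.756
vertex -3.91 3.209 -1.517
vertex -3.544 2.772 -0.846
endloop
endfacet
facet normal -0.002 -0.428 0.904
outer loop
vertex -4.277 2.966 -0.756
vertex -3.544 2.772 -0.846
vertex -3.818 4.389 -0.081
endloop
endfacet
facet normal -0.001 -0.428 0.904
outer loop
vertex -3.818 4.389 -0.081
vertex -3.544 2.772 -0.846
vertex -3.085 4.195 -0.172
endloop
endfacet
facet normal 0.281 0.867 0.411
outer loop
vertex -3.818 4.389 -0.081
vertex -3.085 4.195 -0.172
vertex -3.45 4.631 -0.843
endloop
endfacet
facet normal -0.281 -0.867 -0.412
outer loop
vertex -3.544 2.772 -0.846
vertex -3.91 3.209 -1.517
vertex -3.087 2.907 -1.442
endloop
endfacet
facet normal 0.750 -0.465 0.470
outer loop
vertex -3.544 2.772 -0.846
vertex -3.087 2.907 -1.442
vertex -3.085 4.195 -0.172
endloop
endfacet
facet normal 0.750 -0.465 0.471
outer loop
vertex -3.085 4.195 -0.172
vertex -3.087 2.907 -1.442
vertex -2.627 4.33 -0.768
endloop
endfacet
facet normal 0.280 0.867 0.411
outer loop
vertex -3.085 4.195 -0.172
vertex -2.627 4.33 -0.768
vertex -3.45 4.631 -0.843
endloop
endfacet
facet normal -0.281 -0.867 -0.411
outer loop
vertex -3.087 2.907 -1.442
vertex -3.91 3.209 -1.517
vertex -3.249 3.269 -2.095
endloop
endfacet
facet normal 0.936 -0.153 -0.317
outer loop
vertex -3.087 2.907 -1.442
vertex -3.249 3.269 -2.095
vertex -2.627 4.33 -0.768
endloop
endfacet
facet normal 0.936 -0.152 -0.317
outer loop
vertex -2.627 4.33 -0.768
vertex -3.249 3.269 -2.095
vertex -2.789 4.691 -1.42
endloop
endfacet
facet normal 0.280 0.868 0.411
outer loop
vertex -2.627 4.33 -0.768
vertex -2.789 4.691 -1.42
vertex -3.45 4.631 -0.843
endloop
endfacet
facet normal -0.562 -0.804 -0.192
outer loop
vertex 0.293 -4.518 -2.177
vertex -1.454 -3.404 -1.729
vertex 0.197 -4.133 -3.509
endloop
endfacet
facet normal 0.824 -0.526 -0.211
outer loop
vertex 0.894 -3.136 -3.271
vertex 0.293 -4.518 -2.177
vertex 0.197 -4.133 -3.509
endloop
endfacet
facet normal -0.562 -0.804 -0.192
outer loop
vertex 0.197 -4.133 -3.509
vertex -1.454 -3.404 -1.729
vertex -1.55 -3.019 -3.061
endloop
endfacet
facet normal -0.069 0.277 -0.958
outer loop
vertex -1.55 -3.019 -3.061
vertex 0.894 -3.136 -3.271
vertex 0.197 -4.133 -3.509
endloop
endfacet
facet normal 0.069 -0.277 0.958
outer loop
vertex 0.293 -4.518 -2.177
vertex -0.757 -2.407 -1.491
vertex -1.454 -3.404 -1.729
endloop
endfacet
facet normal 0.824 -0.526 -0.211
outer loop
vertex 0.99 -3.521 -1.939
vertex 0.293 -4.518 -2.177
vertex 0.894 -3.136 -3.271
endloop
endfacet
facet normal 0.069 -0.277 0.958
outer loop
vertex 0.99 -3.521 -1.939
vertex -0.757 -2.407 -1.491
vertex 0.293 -4.518 -2.177
endloop
endfacet
facet normal -0.824 0.526 0.211
outer loop
vertex -1.454 -3.404 -1.729
vertex -0.757 -2.407 -1.491
vertex -1.55 -3.019 -3.061
endloop
endfacet
facet normal -0.069 0.277 -0.958
outer loop
vertex -0.853 -2.022 -2.823
vertex 0.894 -3.136 -3.271
vertex -1.55 -3.019 -3.061
endloop
endfacet
facet normal -0.824 0.526 0.211
outer loop
vertex -1.55 -3.019 -3.061
vertex -0.757 -2.407 -1.491
vertex -0.853 -2.022 -2.823
endloop
endfacet
facet normal 0.562 0.804 0.192
outer loop
vertex -0.853 -2.022 -2.823
vertex 0.99 -3.521 -1.939
vertex 0.894 -3.136 -3.271
endloop
endfacet
facet normal 0.562 0.804 0.192
outer loop
vertex -0.757 -2.407 -1.491
vertex 0.99 -3.521 -1.939
vertex -0.853 -2.022 -2.823
endloop
endfacet

endsolid


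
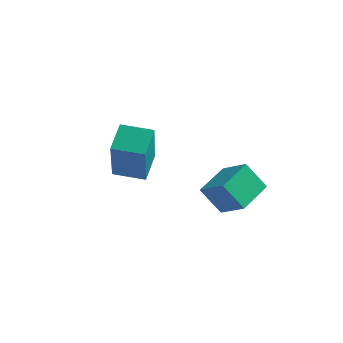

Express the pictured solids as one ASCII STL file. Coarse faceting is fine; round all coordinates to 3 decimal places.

solid 
facet normal -0.899 0.104 -0.426
outer loop
vertex 2.875 -0.155 2.548
vertex 2.781 1.163 3.068
vertex 3.391 0.271 1.563
endloop
endfacet
facet normal 0.067 -0.928 -0.366
outer loop
vertex 4.379 0.157 2.032
vertex 2.875 -0.155 2.548
vertex 3.391 0.271 1.563
endloop
endfacet
facet normal -0.899 0.103 -0.426
outer loop
vertex 3.391 0.271 1.563
vertex 2.781 1.163 3.068
vertex 3.296 1.589 2.084
endloop
endfacet
facet normal 0.434 0.358 -0.827
outer loop
vertex 3.296 1.589 2.084
vertex 4.379 0.157 2.032
vertex 3.391 0.271 1.563
endloop
endfacet
facet normal -0.434 -0.357 0.827
outer loop
vertex 2.875 -0.155 2.548
vertex 3.769 1.049 3.537
vertex 2.781 1.163 3.068
endloop
endfacet
facet normal 0.067 -0.928 -0.367
outer loop
vertex 3.864 -0.269 3.016
vertex 2.875 -0.155 2.548
vertex 4.379 0.157 2.032
endloop
endfacet
facet normal -0.433 -0.358 0.827
outer loop
vertex 3.864 -0.269 3.016
vertex 3.769 1.049 3.537
vertex 2.875 -0.155 2.548
endloop
endfacet
facet normal -0.067 0.928 0.367
outer loop
vertex 2.781 1.163 3.068
vertex 3.769 1.049 3.537
vertex 3.296 1.589 2.084
endloop
endfacet
facet normal 0.433 0.357 -0.828
outer loop
vertex 4.285 1.475 2.552
vertex 4.379 0.157 2.032
vertex 3.296 1.589 2.084
endloop
endfacet
facet normal -0.066 0.928 0.367
outer loop
vertex 3.296 1.589 2.084
vertex 3.769 1.049 3.537
vertex 4.285 1.475 2.552
endloop
endfacet
facet normal 0.899 -0.104 0.426
outer loop
vertex 4.285 1.475 2.552
vertex 3.864 -0.269 3.016
vertex 4.379 0.157 2.032
endloop
endfacet
facet normal 0.899 -0.104 0.426
outer loop
vertex 3.769 1.049 3.537
vertex 3.864 -0.269 3.016
vertex 4.285 1.475 2.552
endloop
endfacet
facet normal -0.405 0.499 -0.766
outer loop
vertex -0.955 0.544 3.178
vertex 0.027 1.073 3.003
vertex -0.623 -0.317 2.442
endloop
endfacet
facet normal -0.870 -0.468 0.156
outer loop
vertex 0.253 -1.393 4.097
vertex -0.955 0.544 3.178
vertex -0.623 -0.317 2.442
endloop
endfacet
facet normal -0.405 0.499 -0.766
outer loop
vertex -0.623 -0.317 2.442
vertex 0.027 1.073 3.003
vertex 0.36 0.213 2.267
endloop
endfacet
facet normal 0.282 -0.729 -0.623
outer loop
vertex 0.36 0.213 2.267
vertex 0.253 -1.393 4.097
vertex -0.623 -0.317 2.442
endloop
endfacet
facet normal -0.282 0.729 0.623
outer loop
vertex -0.955 0.544 3.178
vertex 0.903 -0.003 4.658
vertex 0.027 1.073 3.003
endloop
endfacet
facet normal -0.870 -0.469 0.155
outer loop
vertex -0.08 -0.533 4.833
vertex -0.955 0.544 3.178
vertex 0.253 -1.393 4.097
endloop
endfacet
facet normal -0.282 0.729 0.624
outer loop
vertex -0.08 -0.533 4.833
vertex 0.903 -0.003 4.658
vertex -0.955 0.544 3.178
endloop
endfacet
facet normal 0.869 0.469 -0.155
outer loop
vertex 0.027 1.073 3.003
vertex 0.903 -0.003 4.658
vertex 0.36 0.213 2.267
endloop
endfacet
facet normal 0.282 -0.729 -0.624
outer loop
vertex 1.235 -0.864 3.922
vertex 0.253 -1.393 4.097
vertex 0.36 0.213 2.267
endloop
endfacet
facet normal 0.870 0.468 -0.155
outer loop
vertex 0.36 0.213 2.267
vertex 0.903 -0.003 4.658
vertex 1.235 -0.864 3.922
endloop
endfacet
facet normal 0.405 -0.499 0.766
outer loop
vertex 1.235 -0.864 3.922
vertex -0.08 -0.533 4.833
vertex 0.253 -1.393 4.097
endloop
endfacet
facet normal 0.405 -0.499 0.766
outer loop
vertex 0.903 -0.003 4.658
vertex -0.08 -0.533 4.833
vertex 1.235 -0.864 3.922
endloop
endfacet

endsolid


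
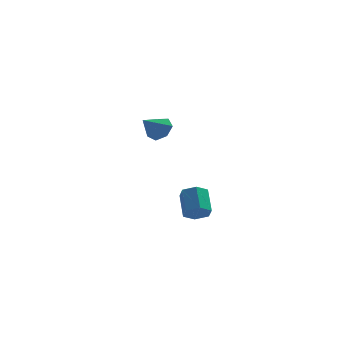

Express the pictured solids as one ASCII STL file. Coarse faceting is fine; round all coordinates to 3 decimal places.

solid 
facet normal 0.110 -0.761 -0.640
outer loop
vertex 2.88 -4.087 -2.064
vertex 2.21 -4.508 -1.679
vertex 2.058 -3.963 -2.353
endloop
endfacet
facet normal 0.340 0.634 -0.695
outer loop
vertex 2.88 -4.087 -2.064
vertex 2.058 -3.963 -2.353
vertex 2.679 -2.71 -0.906
endloop
endfacet
facet normal 0.339 0.634 -0.695
outer loop
vertex 2.679 -2.71 -0.906
vertex 2.058 -3.963 -2.353
vertex 1.857 -2.587 -1.195
endloop
endfacet
facet normal -0.111 0.760 0.640
outer loop
vertex 2.679 -2.71 -0.906
vertex 1.857 -2.587 -1.195
vertex 2.01 -3.132 -0.521
endloop
endfacet
facet normal 0.111 -0.760 -0.640
outer loop
vertex 2.058 -3.963 -2.353
vertex 2.21 -4.508 -1.679
vertex 1.388 -4.385 -1.968
endloop
endfacet
facet normal -0.639 0.438 -0.632
outer loop
vertex 2.058 -3.963 -2.353
vertex 1.388 -4.385 -1.968
vertex 1.857 -2.587 -1.195
endloop
endfacet
facet normal -0.640 0.438 -0.631
outer loop
vertex 1.857 -2.587 -1.195
vertex 1.388 -4.385 -1.968
vertex 1.188 -3.009 -0.81
endloop
endfacet
facet normal -0.111 0.760 0.640
outer loop
vertex 1.857 -2.587 -1.195
vertex 1.188 -3.009 -0.81
vertex 2.01 -3.132 -0.521
endloop
endfacet
facet normal 0.111 -0.760 -0.640
outer loop
vertex 1.388 -4.385 -1.968
vertex 2.21 -4.508 -1.679
vertex 1.541 -4.93 -1.294
endloop
endfacet
facet normal -0.979 -0.196 0.064
outer loop
vertex 1.388 -4.385 -1.968
vertex 1.541 -4.93 -1.294
vertex 1.188 -3.009 -0.81
endloop
endfacet
facet normal -0.979 -0.196 0.063
outer loop
vertex 1.188 -3.009 -0.81
vertex 1.541 -4.93 -1.294
vertex 1.34 -3.553 -0.136
endloop
endfacet
facet normal -0.111 0.761 0.639
outer loop
vertex 1.188 -3.009 -0.81
vertex 1.34 -3.553 -0.136
vertex 2.01 -3.132 -0.521
endloop
endfacet
facet normal 0.111 -0.760 -0.640
outer loop
vertex 1.541 -4.93 -1.294
vertex 2.21 -4.508 -1.679
vertex 2.363 -5.053 -1.005
endloop
endfacet
facet normal -0.339 -0.634 0.695
outer loop
vertex 1.541 -4.93 -1.294
vertex 2.363 -5.053 -1.005
vertex 1.34 -3.553 -0.136
endloop
endfacet
facet normal -0.340 -0.634 0.695
outer loop
vertex 1.34 -3.553 -0.136
vertex 2.363 -5.053 -1.005
vertex 2.162 -3.677 0.153
endloop
endfacet
facet normal -0.110 0.761 0.640
outer loop
vertex 1.34 -3.553 -0.136
vertex 2.162 -3.677 0.153
vertex 2.01 -3.132 -0.521
endloop
endfacet
facet normal 0.111 -0.760 -0.640
outer loop
vertex 2.363 -5.053 -1.005
vertex 2.21 -4.508 -1.679
vertex 3.032 -4.631 -1.39
endloop
endfacet
facet normal 0.640 -0.438 0.632
outer loop
vertex 2.363 -5.053 -1.005
vertex 3.032 -4.631 -1.39
vertex 2.162 -3.677 0.153
endloop
endfacet
facet normal 0.639 -0.439 0.632
outer loop
vertex 2.162 -3.677 0.153
vertex 3.032 -4.631 -1.39
vertex 2.832 -3.255 -0.232
endloop
endfacet
facet normal -0.111 0.760 0.640
outer loop
vertex 2.162 -3.677 0.153
vertex 2.832 -3.255 -0.232
vertex 2.01 -3.132 -0.521
endloop
endfacet
facet normal 0.111 -0.761 -0.639
outer loop
vertex 3.032 -4.631 -1.39
vertex 2.21 -4.508 -1.679
vertex 2.88 -4.087 -2.064
endloop
endfacet
facet normal 0.979 0.195 -0.063
outer loop
vertex 3.032 -4.631 -1.39
vertex 2.88 -4.087 -2.064
vertex 2.832 -3.255 -0.232
endloop
endfacet
facet normal 0.979 0.196 -0.063
outer loop
vertex 2.832 -3.255 -0.232
vertex 2.88 -4.087 -2.064
vertex 2.679 -2.71 -0.906
endloop
endfacet
facet normal -0.111 0.760 0.640
outer loop
vertex 2.832 -3.255 -0.232
vertex 2.679 -2.71 -0.906
vertex 2.01 -3.132 -0.521
endloop
endfacet
facet normal 0.579 0.552 -0.600
outer loop
vertex 0.5 4.511 2.957
vertex -0.048 4.229 2.169
vertex -0.179 5.018 2.769
endloop
endfacet
facet normal -0.057 0.279 0.959
outer loop
vertex 0.5 4.511 2.957
vertex -0.179 5.018 2.769
vertex -1.072 3.251 3.231
endloop
endfacet
facet normal 0.578 0.552 -0.600
outer loop
vertex -0.179 5.018 2.769
vertex -0.048 4.229 2.169
vertex -0.759 4.931 2.13
endloop
endfacet
facet normal -0.679 0.487 0.550
outer loop
vertex -0.179 5.018 2.769
vertex -0.759 4.931 2.13
vertex -1.072 3.251 3.231
endloop
endfacet
facet normal 0.579 0.553 -0.600
outer loop
vertex -0.759 4.931 2.13
vertex -0.048 4.229 2.169
vertex -0.804 4.316 1.52
endloop
endfacet
facet normal -0.988 0.140 -0.068
outer loop
vertex -0.759 4.931 2.13
vertex -0.804 4.316 1.52
vertex -1.072 3.251 3.231
endloop
endfacet
facet normal 0.579 0.552 -0.600
outer loop
vertex -0.804 4.316 1.52
vertex -0.048 4.229 2.169
vertex -0.28 3.635 1.399
endloop
endfacet
facet normal -0.751 -0.501 -0.430
outer loop
vertex -0.804 4.316 1.52
vertex -0.28 3.635 1.399
vertex -1.072 3.251 3.231
endloop
endfacet
facet normal 0.578 0.553 -0.601
outer loop
vertex -0.28 3.635 1.399
vertex -0.048 4.229 2.169
vertex 0.419 3.402 1.857
endloop
endfacet
facet normal -0.146 -0.954 -0.263
outer loop
vertex -0.28 3.635 1.399
vertex 0.419 3.402 1.857
vertex -1.072 3.251 3.231
endloop
endfacet
facet normal 0.578 0.553 -0.600
outer loop
vertex 0.419 3.402 1.857
vertex -0.048 4.229 2.169
vertex 0.766 3.792 2.551
endloop
endfacet
facet normal 0.371 -0.876 0.307
outer loop
vertex 0.419 3.402 1.857
vertex 0.766 3.792 2.551
vertex -1.072 3.251 3.231
endloop
endfacet
facet normal 0.578 0.553 -0.600
outer loop
vertex 0.766 3.792 2.551
vertex -0.048 4.229 2.169
vertex 0.5 4.511 2.957
endloop
endfacet
facet normal 0.411 -0.328 0.850
outer loop
vertex 0.766 3.792 2.551
vertex 0.5 4.511 2.957
vertex -1.072 3.251 3.231
endloop
endfacet

endsolid


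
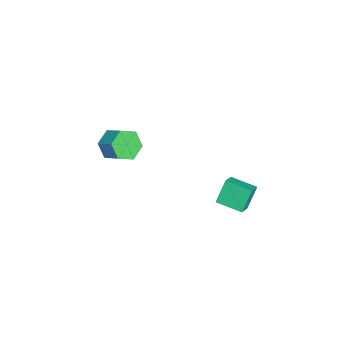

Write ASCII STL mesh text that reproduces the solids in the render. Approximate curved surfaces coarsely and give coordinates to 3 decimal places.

solid 
facet normal -0.516 -0.680 -0.521
outer loop
vertex -2.365 -4.318 2.492
vertex -2.914 -3.542 2.024
vertex -2.013 -3.892 1.588
endloop
endfacet
facet normal 0.789 -0.614 0.018
outer loop
vertex -2.365 -4.318 2.492
vertex -2.013 -3.892 1.588
vertex -1.678 -3.415 3.185
endloop
endfacet
facet normal 0.789 -0.614 0.018
outer loop
vertex -1.678 -3.415 3.185
vertex -2.013 -3.892 1.588
vertex -1.326 -2.989 2.281
endloop
endfacet
facet normal 0.517 0.679 0.521
outer loop
vertex -1.678 -3.415 3.185
vertex -1.326 -2.989 2.281
vertex -2.226 -2.638 2.716
endloop
endfacet
facet normal -0.516 -0.680 -0.521
outer loop
vertex -2.013 -3.892 1.588
vertex -2.914 -3.542 2.024
vertex -2.562 -3.116 1.119
endloop
endfacet
facet normal 0.682 0.041 -0.730
outer loop
vertex -2.013 -3.892 1.588
vertex -2.562 -3.116 1.119
vertex -1.326 -2.989 2.281
endloop
endfacet
facet normal 0.682 0.040 -0.730
outer loop
vertex -1.326 -2.989 2.281
vertex -2.562 -3.116 1.119
vertex -1.874 -2.212 1.812
endloop
endfacet
facet normal 0.517 0.679 0.521
outer loop
vertex -1.326 -2.989 2.281
vertex -1.874 -2.212 1.812
vertex -2.226 -2.638 2.716
endloop
endfacet
facet normal -0.517 -0.679 -0.521
outer loop
vertex -2.562 -3.116 1.119
vertex -2.914 -3.542 2.024
vertex -3.462 -2.765 1.555
endloop
endfacet
facet normal -0.107 0.655 -0.748
outer loop
vertex -2.562 -3.116 1.119
vertex -3.462 -2.765 1.555
vertex -1.874 -2.212 1.812
endloop
endfacet
facet normal -0.107 0.655 -0.748
outer loop
vertex -1.874 -2.212 1.812
vertex -3.462 -2.765 1.555
vertex -2.775 -1.862 2.248
endloop
endfacet
facet normal 0.516 0.680 0.521
outer loop
vertex -1.874 -2.212 1.812
vertex -2.775 -1.862 2.248
vertex -2.226 -2.638 2.716
endloop
endfacet
facet normal -0.517 -0.679 -0.521
outer loop
vertex -3.462 -2.765 1.555
vertex -2.914 -3.542 2.024
vertex -3.814 -3.191 2.459
endloop
endfacet
facet normal -0.789 0.614 -0.018
outer loop
vertex -3.462 -2.765 1.555
vertex -3.814 -3.191 2.459
vertex -2.775 -1.862 2.248
endloop
endfacet
facet normal -0.789 0.614 -0.018
outer loop
vertex -2.775 -1.862 2.248
vertex -3.814 -3.191 2.459
vertex -3.127 -2.288 3.152
endloop
endfacet
facet normal 0.516 0.680 0.521
outer loop
vertex -2.775 -1.862 2.248
vertex -3.127 -2.288 3.152
vertex -2.226 -2.638 2.716
endloop
endfacet
facet normal -0.517 -0.679 -0.521
outer loop
vertex -3.814 -3.191 2.459
vertex -2.914 -3.542 2.024
vertex -3.266 -3.968 2.928
endloop
endfacet
facet normal -0.682 -0.041 0.730
outer loop
vertex -3.814 -3.191 2.459
vertex -3.266 -3.968 2.928
vertex -3.127 -2.288 3.152
endloop
endfacet
facet normal -0.682 -0.041 0.730
outer loop
vertex -3.127 -2.288 3.152
vertex -3.266 -3.968 2.928
vertex -2.578 -3.064 3.621
endloop
endfacet
facet normal 0.516 0.680 0.521
outer loop
vertex -3.127 -2.288 3.152
vertex -2.578 -3.064 3.621
vertex -2.226 -2.638 2.716
endloop
endfacet
facet normal -0.516 -0.680 -0.521
outer loop
vertex -3.266 -3.968 2.928
vertex -2.914 -3.542 2.024
vertex -2.365 -4.318 2.492
endloop
endfacet
facet normal 0.107 -0.655 0.748
outer loop
vertex -3.266 -3.968 2.928
vertex -2.365 -4.318 2.492
vertex -2.578 -3.064 3.621
endloop
endfacet
facet normal 0.107 -0.655 0.748
outer loop
vertex -2.578 -3.064 3.621
vertex -2.365 -4.318 2.492
vertex -1.678 -3.415 3.185
endloop
endfacet
facet normal 0.517 0.679 0.521
outer loop
vertex -2.578 -3.064 3.621
vertex -1.678 -3.415 3.185
vertex -2.226 -2.638 2.716
endloop
endfacet
facet normal -0.856 0.158 -0.492
outer loop
vertex -0.525 3.42 2.305
vertex -0.097 4.907 2.038
vertex 0.155 2.987 0.981
endloop
endfacet
facet normal -0.272 -0.947 0.170
outer loop
vertex 1.097 2.813 1.522
vertex -0.525 3.42 2.305
vertex 0.155 2.987 0.981
endloop
endfacet
facet normal -0.856 0.158 -0.492
outer loop
vertex 0.155 2.987 0.981
vertex -0.097 4.907 2.038
vertex 0.583 4.474 0.715
endloop
endfacet
facet normal 0.439 -0.279 -0.854
outer loop
vertex 0.583 4.474 0.715
vertex 1.097 2.813 1.522
vertex 0.155 2.987 0.981
endloop
endfacet
facet normal -0.439 0.280 0.854
outer loop
vertex -0.525 3.42 2.305
vertex 0.845 4.733 2.579
vertex -0.097 4.907 2.038
endloop
endfacet
facet normal -0.272 -0.947 0.170
outer loop
vertex 0.417 3.246 2.845
vertex -0.525 3.42 2.305
vertex 1.097 2.813 1.522
endloop
endfacet
facet normal -0.438 0.279 0.854
outer loop
vertex 0.417 3.246 2.845
vertex 0.845 4.733 2.579
vertex -0.525 3.42 2.305
endloop
endfacet
facet normal 0.273 0.947 -0.170
outer loop
vertex -0.097 4.907 2.038
vertex 0.845 4.733 2.579
vertex 0.583 4.474 0.715
endloop
endfacet
facet normal 0.438 -0.280 -0.854
outer loop
vertex 1.525 4.3 1.255
vertex 1.097 2.813 1.522
vertex 0.583 4.474 0.715
endloop
endfacet
facet normal 0.272 0.947 -0.170
outer loop
vertex 0.583 4.474 0.715
vertex 0.845 4.733 2.579
vertex 1.525 4.3 1.255
endloop
endfacet
facet normal 0.856 -0.158 0.492
outer loop
vertex 1.525 4.3 1.255
vertex 0.417 3.246 2.845
vertex 1.097 2.813 1.522
endloop
endfacet
facet normal 0.856 -0.159 0.492
outer loop
vertex 0.845 4.733 2.579
vertex 0.417 3.246 2.845
vertex 1.525 4.3 1.255
endloop
endfacet

endsolid


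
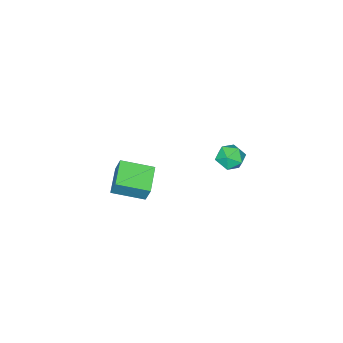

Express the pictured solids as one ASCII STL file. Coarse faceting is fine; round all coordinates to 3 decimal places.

solid 
facet normal 0.199 0.706 0.680
outer loop
vertex -3.507 1.181 -1.054
vertex -3.863 0.627 -0.375
vertex -2.944 0.577 -0.592
endloop
endfacet
facet normal 0.667 0.731 0.142
outer loop
vertex -3.507 1.181 -1.054
vertex -2.944 0.577 -0.592
vertex -2.858 0.681 -1.529
endloop
endfacet
facet normal 0.303 0.833 -0.463
outer loop
vertex -3.507 1.181 -1.054
vertex -2.858 0.681 -1.529
vertex -3.725 0.795 -1.891
endloop
endfacet
facet normal -0.391 0.870 -0.299
outer loop
vertex -3.507 1.181 -1.054
vertex -3.725 0.795 -1.891
vertex -4.346 0.761 -1.178
endloop
endfacet
facet normal -0.456 0.792 0.407
outer loop
vertex -3.507 1.181 -1.054
vertex -4.346 0.761 -1.178
vertex -3.863 0.627 -0.375
endloop
endfacet
facet normal 0.990 0.096 0.102
outer loop
vertex -2.858 0.681 -1.529
vertex -2.944 0.577 -0.592
vertex -2.814 -0.181 -1.142
endloop
endfacet
facet normal 0.232 0.056 0.971
outer loop
vertex -2.944 0.577 -0.592
vertex -3.863 0.627 -0.375
vertex -3.435 -0.215 -0.429
endloop
endfacet
facet normal -0.826 0.195 0.529
outer loop
vertex -3.863 0.627 -0.375
vertex -4.346 0.761 -1.178
vertex -4.302 -0.101 -0.791
endloop
endfacet
facet normal -0.722 0.321 -0.613
outer loop
vertex -4.346 0.761 -1.178
vertex -3.725 0.795 -1.891
vertex -4.216 0.003 -1.728
endloop
endfacet
facet normal 0.401 0.260 -0.878
outer loop
vertex -3.725 0.795 -1.891
vertex -2.858 0.681 -1.529
vertex -3.297 -0.047 -1.945
endloop
endfacet
facet normal 0.391 -0.870 0.299
outer loop
vertex -3.653 -0.601 -1.266
vertex -2.814 -0.181 -1.142
vertex -3.435 -0.215 -0.429
endloop
endfacet
facet normal -0.303 -0.833 0.463
outer loop
vertex -3.653 -0.601 -1.266
vertex -3.435 -0.215 -0.429
vertex -4.302 -0.101 -0.791
endloop
endfacet
facet normal -0.667 -0.731 -0.142
outer loop
vertex -3.653 -0.601 -1.266
vertex -4.302 -0.101 -0.791
vertex -4.216 0.003 -1.728
endloop
endfacet
facet normal -0.199 -0.706 -0.680
outer loop
vertex -3.653 -0.601 -1.266
vertex -4.216 0.003 -1.728
vertex -3.297 -0.047 -1.945
endloop
endfacet
facet normal 0.456 -0.792 -0.407
outer loop
vertex -3.653 -0.601 -1.266
vertex -3.297 -0.047 -1.945
vertex -2.814 -0.181 -1.142
endloop
endfacet
facet normal 0.722 -0.321 0.613
outer loop
vertex -3.435 -0.215 -0.429
vertex -2.814 -0.181 -1.142
vertex -2.944 0.577 -0.592
endloop
endfacet
facet normal -0.401 -0.260 0.878
outer loop
vertex -4.302 -0.101 -0.791
vertex -3.435 -0.215 -0.429
vertex -3.863 0.627 -0.375
endloop
endfacet
facet normal -0.990 -0.096 -0.102
outer loop
vertex -4.216 0.003 -1.728
vertex -4.302 -0.101 -0.791
vertex -4.346 0.761 -1.178
endloop
endfacet
facet normal -0.232 -0.056 -0.971
outer loop
vertex -3.297 -0.047 -1.945
vertex -4.216 0.003 -1.728
vertex -3.725 0.795 -1.891
endloop
endfacet
facet normal 0.826 -0.195 -0.529
outer loop
vertex -2.814 -0.181 -1.142
vertex -3.297 -0.047 -1.945
vertex -2.858 0.681 -1.529
endloop
endfacet
facet normal -0.609 0.749 -0.263
outer loop
vertex 2.17 -0.04 1.857
vertex 3.502 0.862 1.34
vertex 2.061 -0.52 0.741
endloop
endfacet
facet normal -0.788 -0.534 0.307
outer loop
vertex 3.218 -1.942 1.24
vertex 2.17 -0.04 1.857
vertex 2.061 -0.52 0.741
endloop
endfacet
facet normal -0.609 0.749 -0.263
outer loop
vertex 2.061 -0.52 0.741
vertex 3.502 0.862 1.34
vertex 3.394 0.382 0.223
endloop
endfacet
facet normal -0.089 -0.394 -0.915
outer loop
vertex 3.394 0.382 0.223
vertex 3.218 -1.942 1.24
vertex 2.061 -0.52 0.741
endloop
endfacet
facet normal 0.089 0.393 0.915
outer loop
vertex 2.17 -0.04 1.857
vertex 4.659 -0.56 1.839
vertex 3.502 0.862 1.34
endloop
endfacet
facet normal -0.789 -0.534 0.306
outer loop
vertex 3.326 -1.462 2.357
vertex 2.17 -0.04 1.857
vertex 3.218 -1.942 1.24
endloop
endfacet
facet normal 0.089 0.394 0.915
outer loop
vertex 3.326 -1.462 2.357
vertex 4.659 -0.56 1.839
vertex 2.17 -0.04 1.857
endloop
endfacet
facet normal 0.788 0.534 -0.306
outer loop
vertex 3.502 0.862 1.34
vertex 4.659 -0.56 1.839
vertex 3.394 0.382 0.223
endloop
endfacet
facet normal -0.089 -0.394 -0.915
outer loop
vertex 4.55 -1.04 0.723
vertex 3.218 -1.942 1.24
vertex 3.394 0.382 0.223
endloop
endfacet
facet normal 0.789 0.533 -0.306
outer loop
vertex 3.394 0.382 0.223
vertex 4.659 -0.56 1.839
vertex 4.55 -1.04 0.723
endloop
endfacet
facet normal 0.609 -0.748 0.263
outer loop
vertex 4.55 -1.04 0.723
vertex 3.326 -1.462 2.357
vertex 3.218 -1.942 1.24
endloop
endfacet
facet normal 0.609 -0.749 0.263
outer loop
vertex 4.659 -0.56 1.839
vertex 3.326 -1.462 2.357
vertex 4.55 -1.04 0.723
endloop
endfacet

endsolid


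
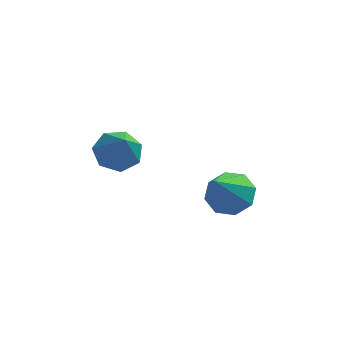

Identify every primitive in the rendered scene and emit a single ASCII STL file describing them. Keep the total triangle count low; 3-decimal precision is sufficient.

solid 
facet normal -0.208 0.546 -0.812
outer loop
vertex -0.791 -2.44 2.083
vertex -1.536 -2.801 2.031
vertex -1.322 -2.111 2.44
endloop
endfacet
facet normal 0.667 0.385 0.637
outer loop
vertex -0.791 -2.44 2.083
vertex -1.322 -2.111 2.44
vertex -1.224 -3.619 3.249
endloop
endfacet
facet normal -0.209 0.546 -0.811
outer loop
vertex -1.322 -2.111 2.44
vertex -1.536 -2.801 2.031
vertex -2.015 -2.302 2.49
endloop
endfacet
facet normal -0.066 0.468 0.881
outer loop
vertex -1.322 -2.111 2.44
vertex -2.015 -2.302 2.49
vertex -1.224 -3.619 3.249
endloop
endfacet
facet normal -0.208 0.546 -0.811
outer loop
vertex -2.015 -2.302 2.49
vertex -1.536 -2.801 2.031
vertex -2.347 -2.868 2.194
endloop
endfacet
facet normal -0.679 0.015 0.734
outer loop
vertex -2.015 -2.302 2.49
vertex -2.347 -2.868 2.194
vertex -1.224 -3.619 3.249
endloop
endfacet
facet normal -0.208 0.545 -0.812
outer loop
vertex -2.347 -2.868 2.194
vertex -1.536 -2.801 2.031
vertex -2.069 -3.384 1.776
endloop
endfacet
facet normal -0.711 -0.632 0.307
outer loop
vertex -2.347 -2.868 2.194
vertex -2.069 -3.384 1.776
vertex -1.224 -3.619 3.249
endloop
endfacet
facet normal -0.208 0.545 -0.812
outer loop
vertex -2.069 -3.384 1.776
vertex -1.536 -2.801 2.031
vertex -1.389 -3.461 1.55
endloop
endfacet
facet normal -0.138 -0.987 -0.078
outer loop
vertex -2.069 -3.384 1.776
vertex -1.389 -3.461 1.55
vertex -1.224 -3.619 3.249
endloop
endfacet
facet normal -0.209 0.545 -0.812
outer loop
vertex -1.389 -3.461 1.55
vertex -1.536 -2.801 2.031
vertex -0.82 -3.04 1.686
endloop
endfacet
facet normal 0.610 -0.782 -0.132
outer loop
vertex -1.389 -3.461 1.55
vertex -0.82 -3.04 1.686
vertex -1.224 -3.619 3.249
endloop
endfacet
facet normal -0.208 0.547 -0.811
outer loop
vertex -0.82 -3.04 1.686
vertex -1.536 -2.801 2.031
vertex -0.791 -2.44 2.083
endloop
endfacet
facet normal 0.967 -0.170 0.187
outer loop
vertex -0.82 -3.04 1.686
vertex -0.791 -2.44 2.083
vertex -1.224 -3.619 3.249
endloop
endfacet
facet normal 0.251 0.565 -0.786
outer loop
vertex 2.503 -0.256 -1.113
vertex 2.031 -0.809 -1.661
vertex 1.839 -0.059 -1.183
endloop
endfacet
facet normal 0.060 0.508 0.860
outer loop
vertex 2.503 -0.256 -1.113
vertex 1.839 -0.059 -1.183
vertex 1.509 -1.991 -0.019
endloop
endfacet
facet normal 0.251 0.565 -0.786
outer loop
vertex 1.839 -0.059 -1.183
vertex 2.031 -0.809 -1.661
vertex 1.287 -0.301 -1.533
endloop
endfacet
facet normal -0.610 0.483 0.628
outer loop
vertex 1.839 -0.059 -1.183
vertex 1.287 -0.301 -1.533
vertex 1.509 -1.991 -0.019
endloop
endfacet
facet normal 0.251 0.565 -0.786
outer loop
vertex 1.287 -0.301 -1.533
vertex 2.031 -0.809 -1.661
vertex 1.172 -0.841 -1.958
endloop
endfacet
facet normal -0.978 0.051 0.200
outer loop
vertex 1.287 -0.301 -1.533
vertex 1.172 -0.841 -1.958
vertex 1.509 -1.991 -0.019
endloop
endfacet
facet normal 0.251 0.565 -0.786
outer loop
vertex 1.172 -0.841 -1.958
vertex 2.031 -0.809 -1.661
vertex 1.559 -1.362 -2.209
endloop
endfacet
facet normal -0.829 -0.533 -0.172
outer loop
vertex 1.172 -0.841 -1.958
vertex 1.559 -1.362 -2.209
vertex 1.509 -1.991 -0.019
endloop
endfacet
facet normal 0.249 0.566 -0.786
outer loop
vertex 1.559 -1.362 -2.209
vertex 2.031 -0.809 -1.661
vertex 2.224 -1.559 -2.14
endloop
endfacet
facet normal -0.247 -0.930 -0.273
outer loop
vertex 1.559 -1.362 -2.209
vertex 2.224 -1.559 -2.14
vertex 1.509 -1.991 -0.019
endloop
endfacet
facet normal 0.250 0.566 -0.785
outer loop
vertex 2.224 -1.559 -2.14
vertex 2.031 -0.809 -1.661
vertex 2.775 -1.317 -1.79
endloop
endfacet
facet normal 0.424 -0.905 -0.041
outer loop
vertex 2.224 -1.559 -2.14
vertex 2.775 -1.317 -1.79
vertex 1.509 -1.991 -0.019
endloop
endfacet
facet normal 0.250 0.565 -0.786
outer loop
vertex 2.775 -1.317 -1.79
vertex 2.031 -0.809 -1.661
vertex 2.891 -0.777 -1.365
endloop
endfacet
facet normal 0.792 -0.474 0.386
outer loop
vertex 2.775 -1.317 -1.79
vertex 2.891 -0.777 -1.365
vertex 1.509 -1.991 -0.019
endloop
endfacet
facet normal 0.249 0.566 -0.786
outer loop
vertex 2.891 -0.777 -1.365
vertex 2.031 -0.809 -1.661
vertex 2.503 -0.256 -1.113
endloop
endfacet
facet normal 0.642 0.111 0.759
outer loop
vertex 2.891 -0.777 -1.365
vertex 2.503 -0.256 -1.113
vertex 1.509 -1.991 -0.019
endloop
endfacet

endsolid
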